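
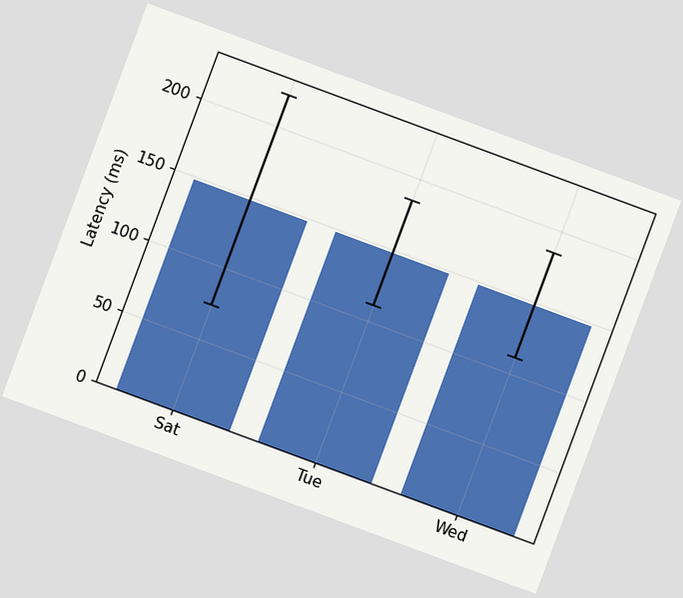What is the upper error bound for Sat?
222ms

The chart is tilted about 20° clockwise. The Sat bar's upper whisker reaches 222ms.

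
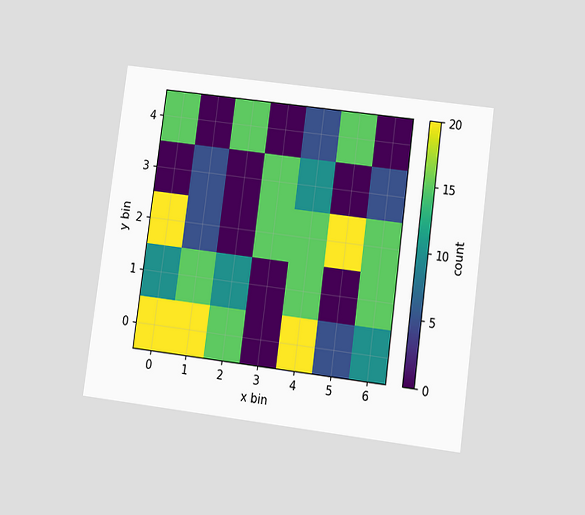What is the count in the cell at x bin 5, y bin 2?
20

The chart is tilted about 8° clockwise and viewed slightly from below. Matching the cell (5, 2) against the colorbar gives 20.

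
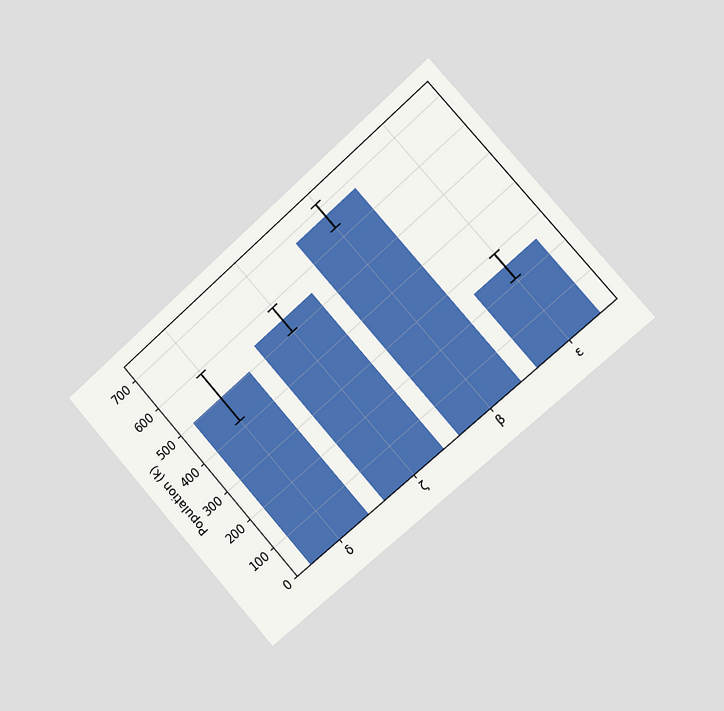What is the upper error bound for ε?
294k

The chart is tilted about 41° counter-clockwise and viewed slightly from the right. The ε bar's upper whisker reaches 294k.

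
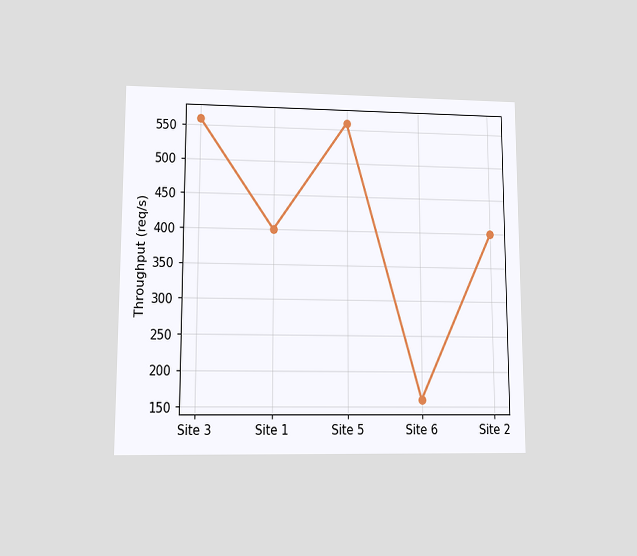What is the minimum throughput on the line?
160req/s

The chart is viewed at a slight angle. The lowest point is at Site 6, and reading across to the y-axis gives 160req/s.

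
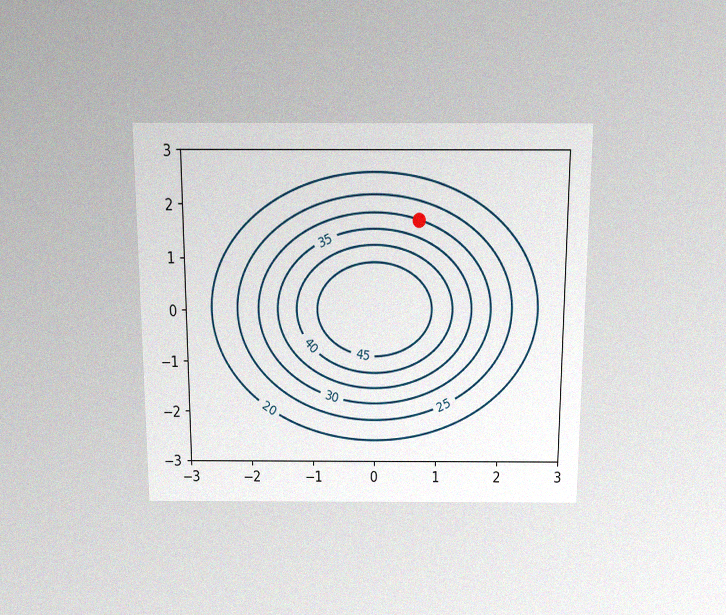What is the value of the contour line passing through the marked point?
The chart is viewed slightly from above, with some photo noise. The marked point sits on the contour labelled 30.

30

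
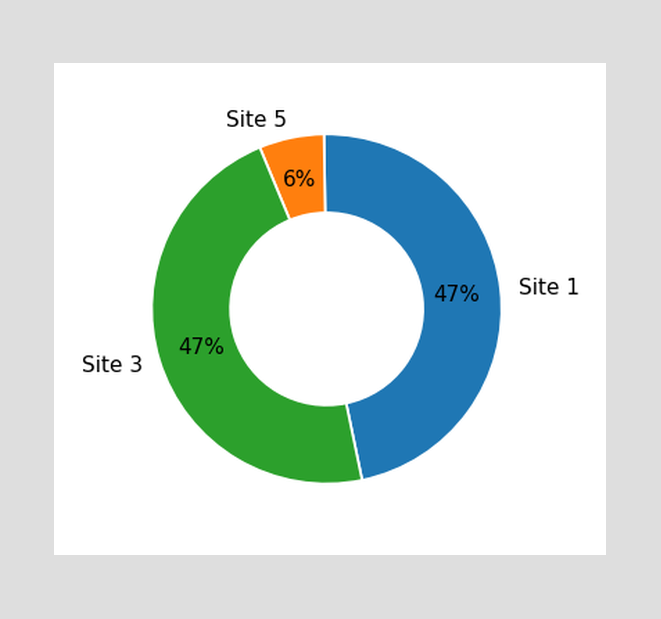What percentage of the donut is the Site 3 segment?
47%

The Site 3 segment takes up 47% of the ring.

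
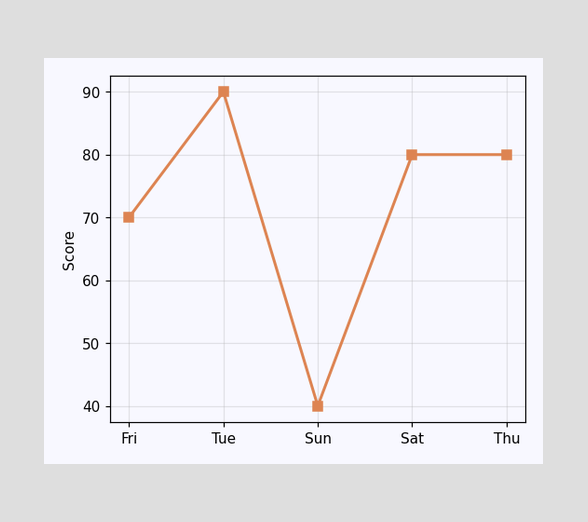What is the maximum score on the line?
90

The highest point is at Tue, and reading across to the y-axis gives 90.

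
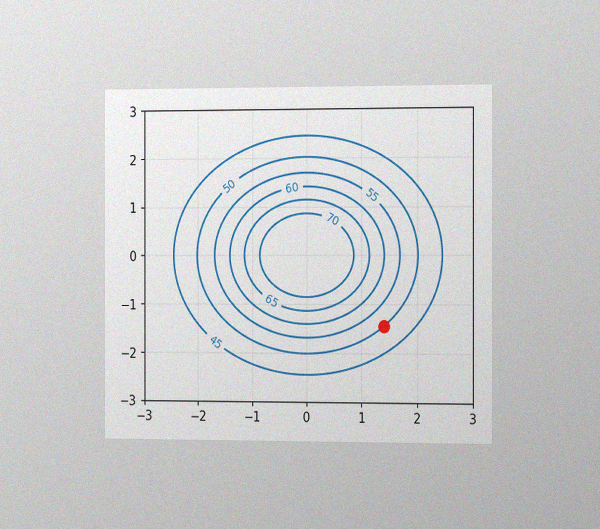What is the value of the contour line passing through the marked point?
50

The chart is viewed slightly from the right, with some photo noise. The marked point sits on the contour labelled 50.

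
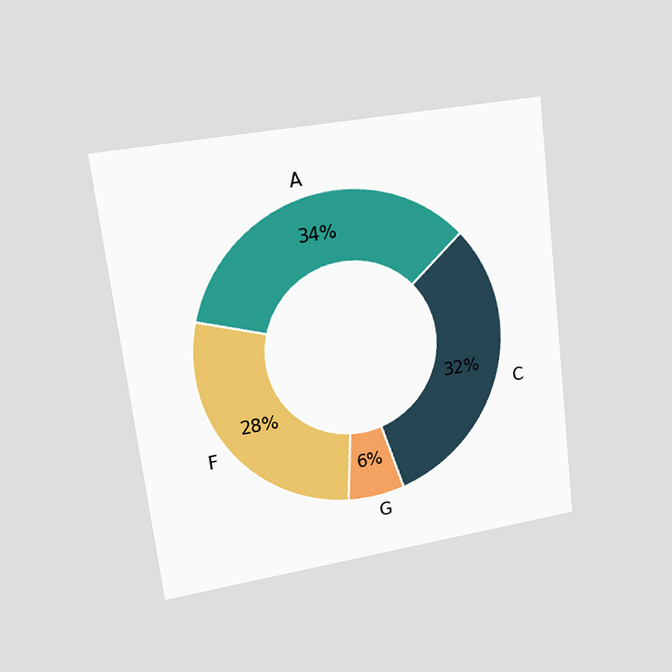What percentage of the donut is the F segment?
28%

The chart is tilted about 7° counter-clockwise and viewed at a slight angle. The F segment takes up 28% of the ring.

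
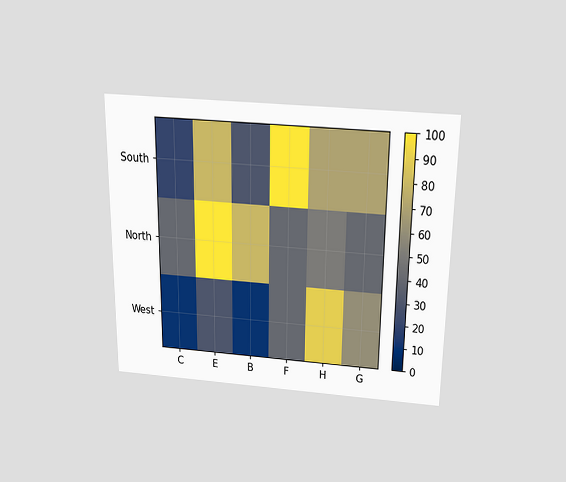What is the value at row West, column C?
The chart is viewed slightly from above. Matching cell (West, C) against the colorbar gives 10.

10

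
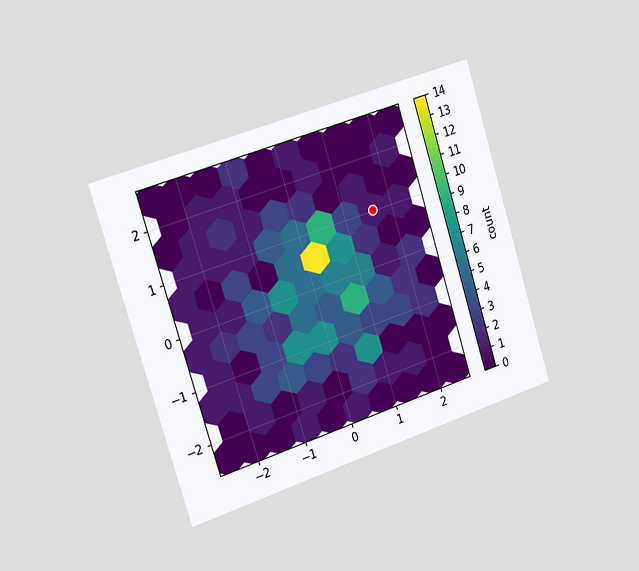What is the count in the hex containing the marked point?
1

The chart is tilted about 18° counter-clockwise and viewed slightly from the left. The marked hex reads 1 on the colorbar.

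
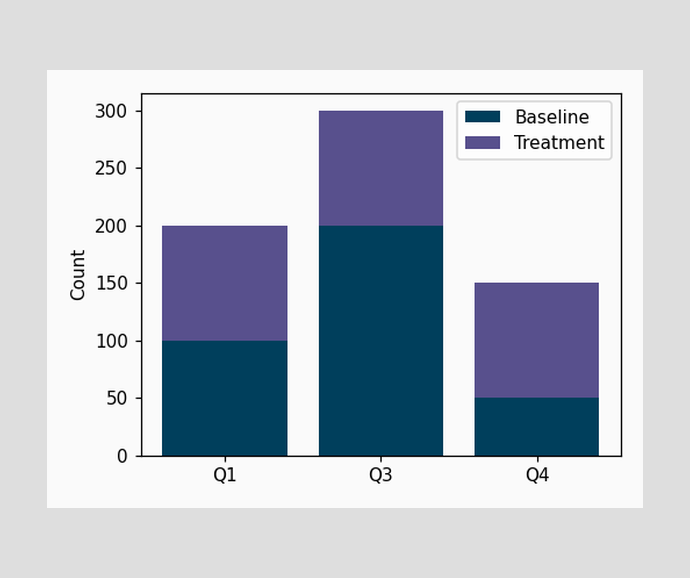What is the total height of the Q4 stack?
150

The Q4 stack's top reaches 150 on the y-axis.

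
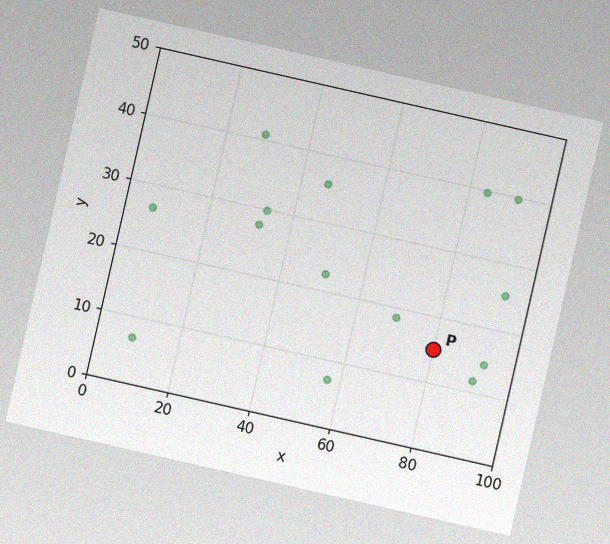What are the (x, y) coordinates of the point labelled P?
The chart is tilted about 13° clockwise, with some photo noise. Following the gridlines from P to each axis, P sits at (80, 15).

(80, 15)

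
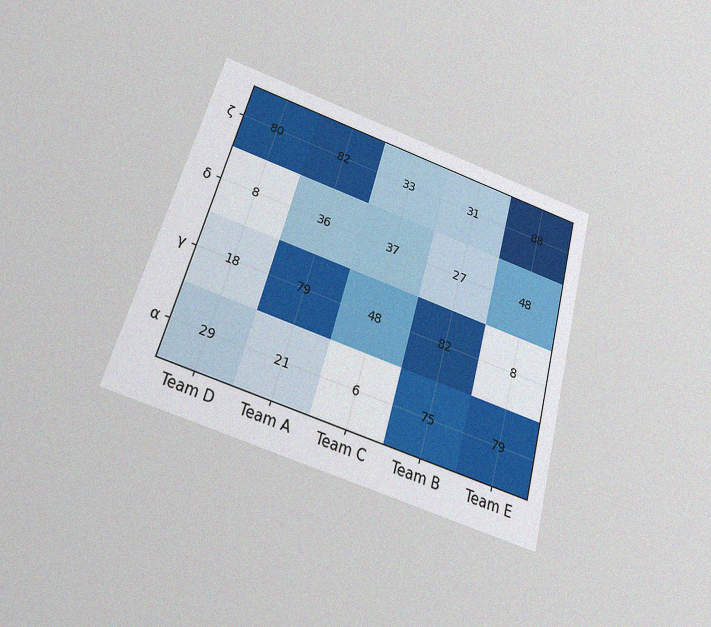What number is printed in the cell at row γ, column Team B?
82

The chart is tilted about 16° clockwise and viewed slightly from below, with some photo noise. The (γ, Team B) cell reads 82.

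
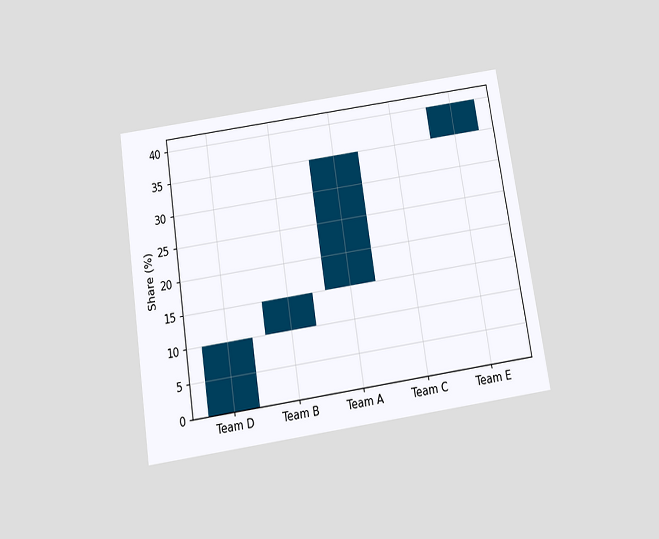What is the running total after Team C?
35%

The chart is tilted about 9° counter-clockwise and viewed slightly from below. After Team C the running total reaches 35%.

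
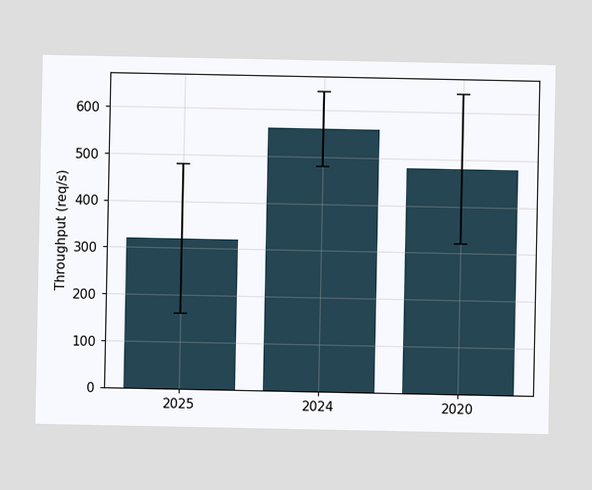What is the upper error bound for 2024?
640req/s

The 2024 bar's upper whisker reaches 640req/s.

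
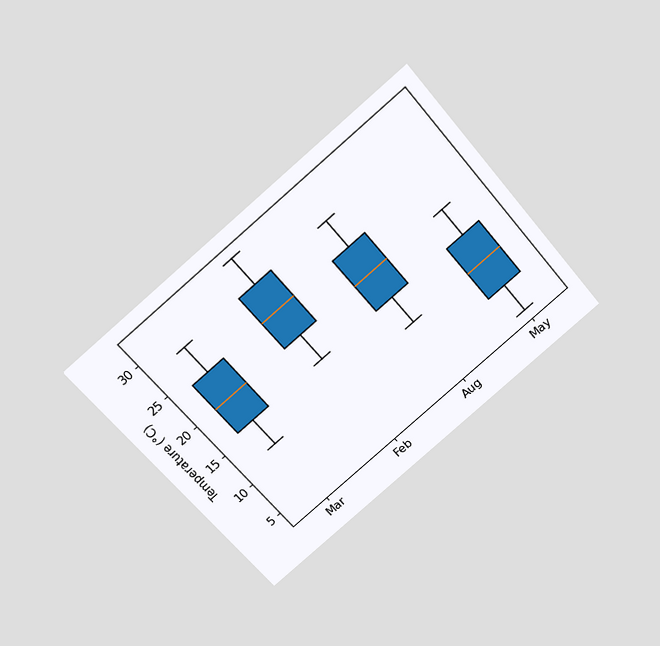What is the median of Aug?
20°C

The chart is tilted about 40° counter-clockwise and viewed slightly from above. The median line in the Aug box sits at 20°C.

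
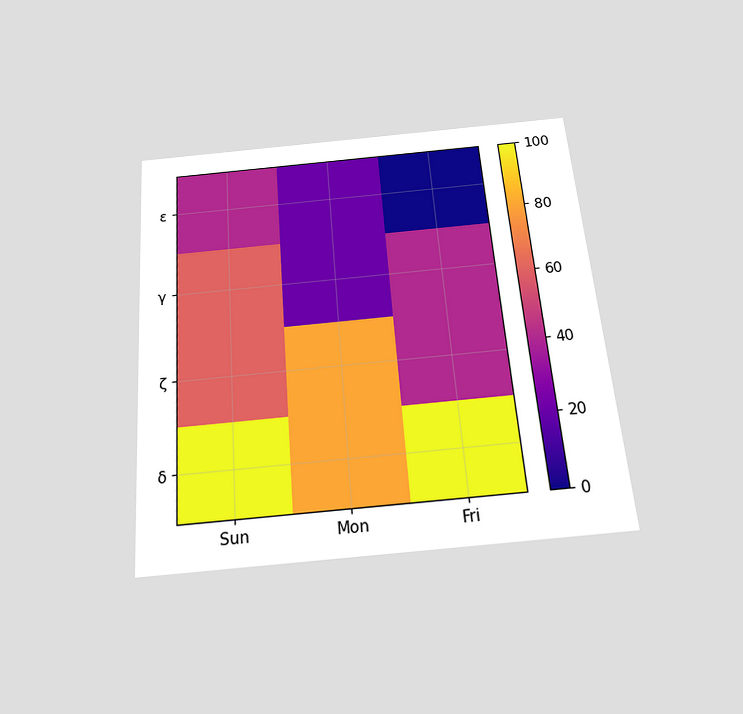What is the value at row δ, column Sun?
100

The chart is tilted about 5° counter-clockwise and viewed slightly from below. Matching cell (δ, Sun) against the colorbar gives 100.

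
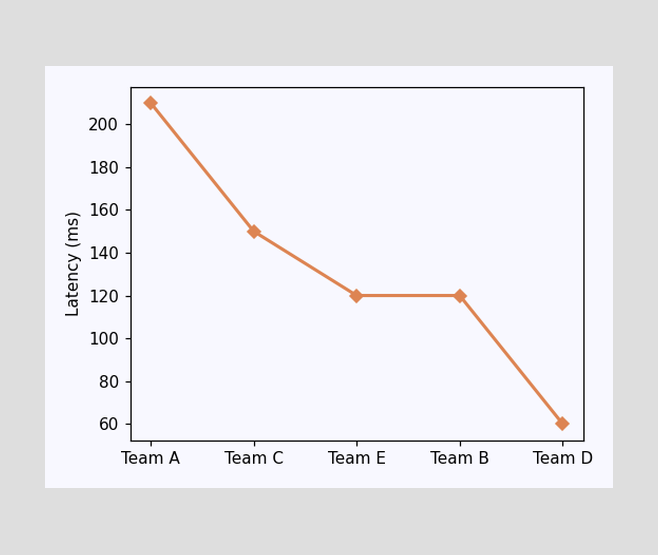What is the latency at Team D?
60ms

At Team D, the line is at 60ms.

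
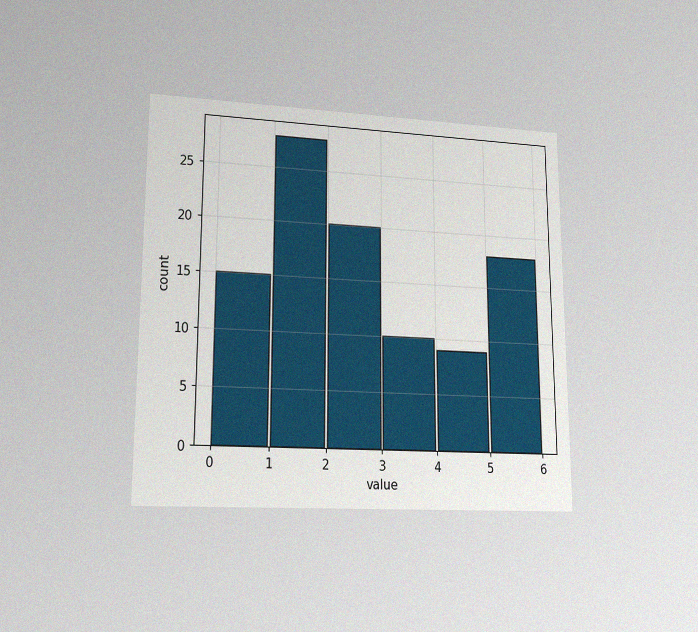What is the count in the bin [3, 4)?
10

The chart is viewed at a slight angle, with some photo noise. The [3, 4) bin has height 10.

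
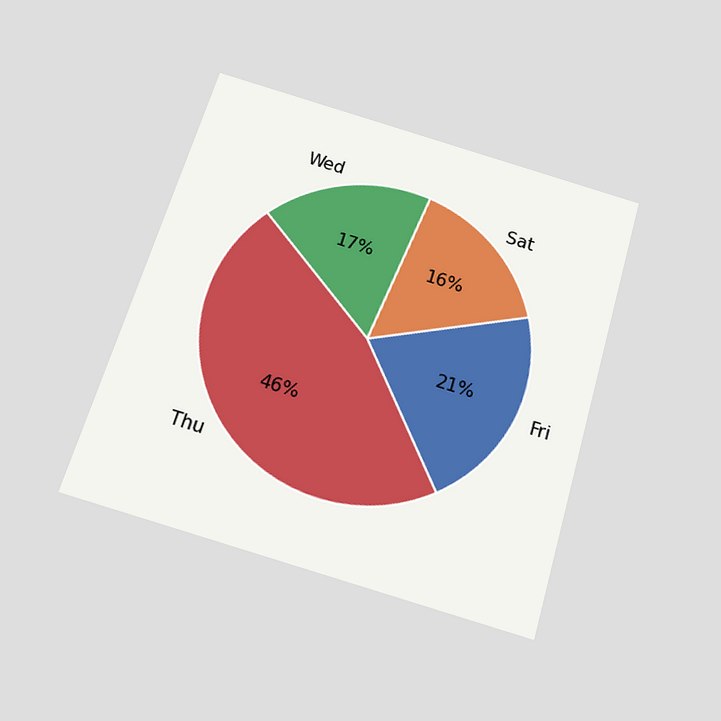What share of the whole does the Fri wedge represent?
21%

The chart is tilted about 17° clockwise and viewed slightly from below. The Fri slice takes up 21% of the pie.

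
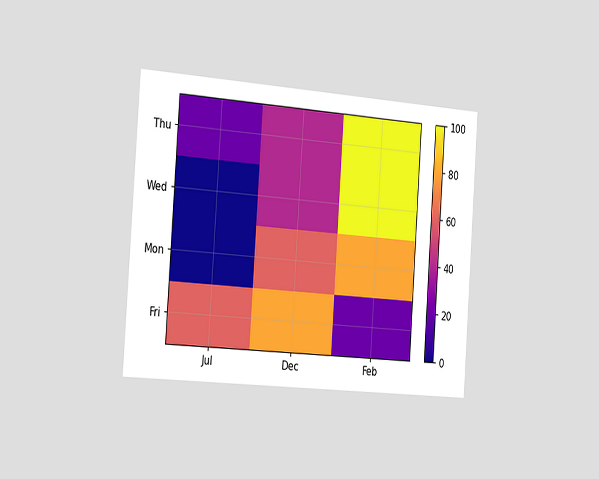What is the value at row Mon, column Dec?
60

The chart is tilted about 4° clockwise and viewed slightly from the left. Matching cell (Mon, Dec) against the colorbar gives 60.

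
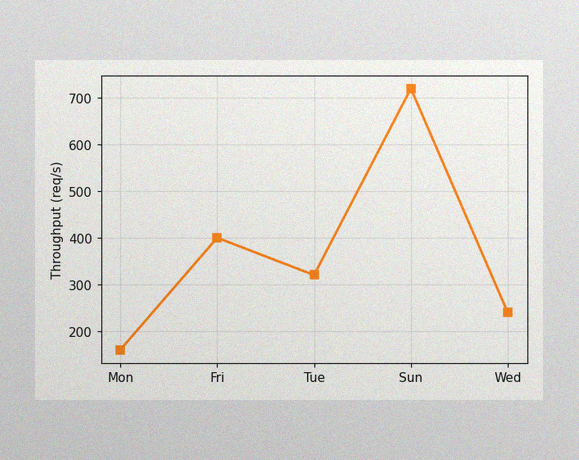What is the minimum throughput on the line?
160req/s

The image has some photo noise and uneven lighting. The lowest point is at Mon, and reading across to the y-axis gives 160req/s.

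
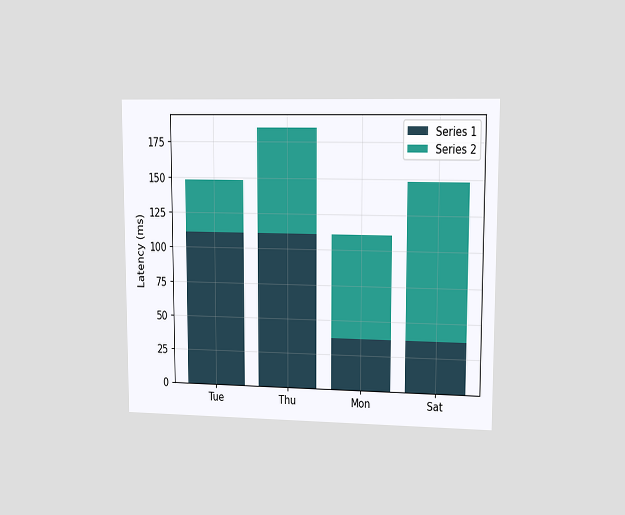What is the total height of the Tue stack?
148ms

The chart is viewed at a slight angle. The Tue stack's top reaches 148ms on the y-axis.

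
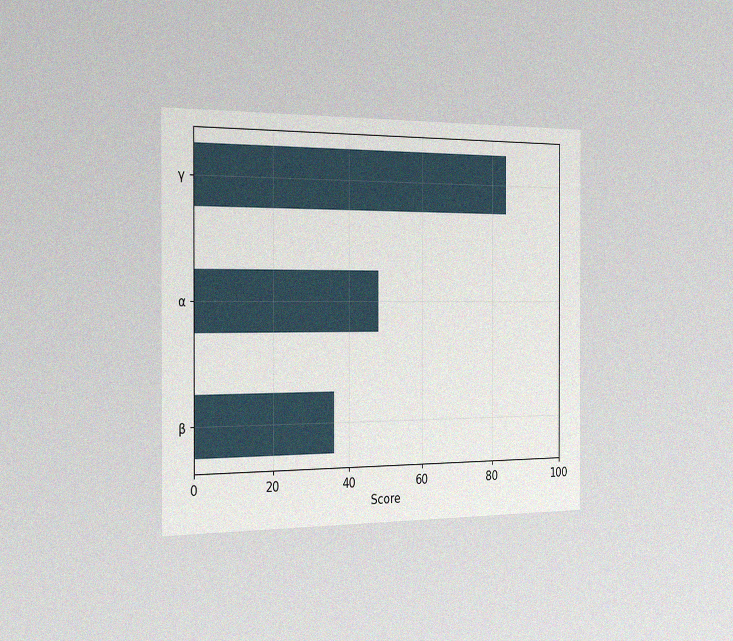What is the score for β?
The chart is viewed slightly from the left, with some photo noise. Reading along the chart's x-axis, the β bar reaches 36.

36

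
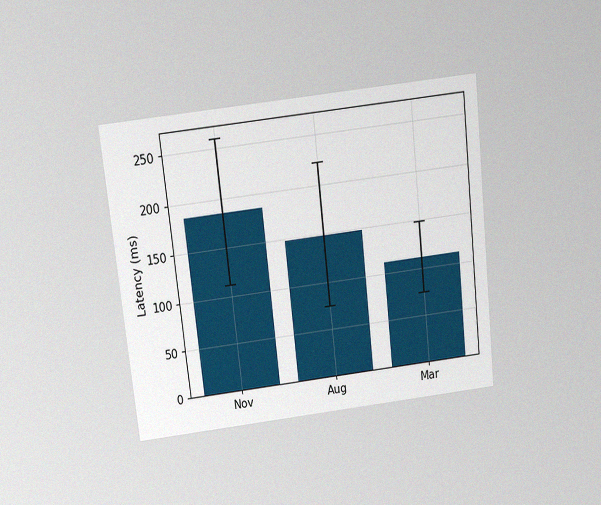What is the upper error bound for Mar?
148ms

The chart is tilted about 6° counter-clockwise and viewed slightly from above, with some photo noise. The Mar bar's upper whisker reaches 148ms.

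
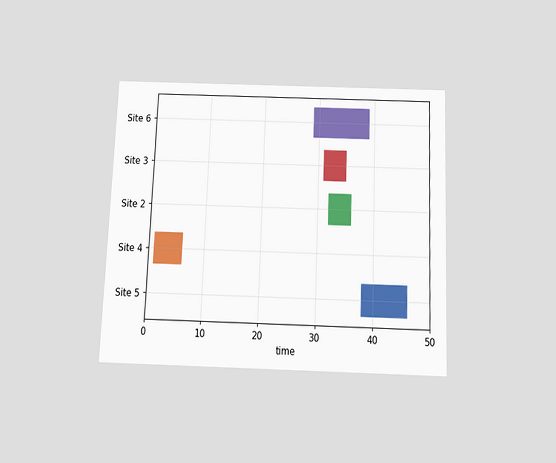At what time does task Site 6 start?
The chart is tilted about 2° clockwise and viewed slightly from below. The Site 6 bar begins at t=29.

29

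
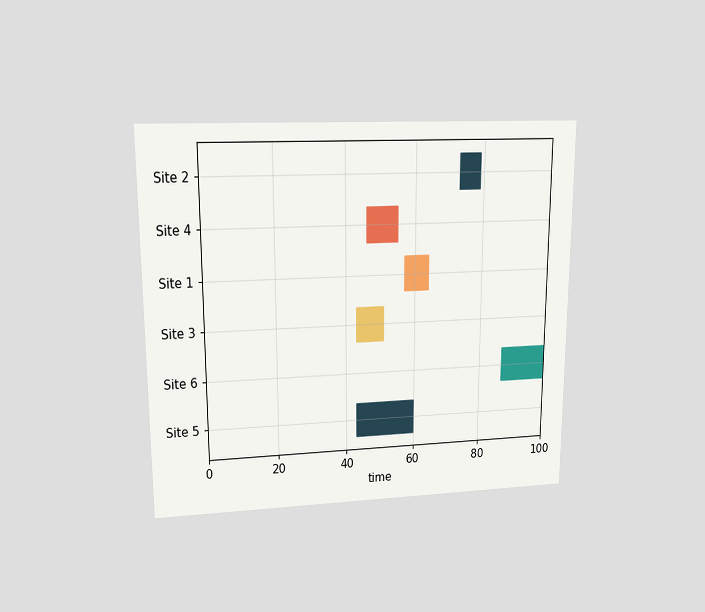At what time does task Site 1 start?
57

The chart is viewed at a slight angle. The Site 1 bar begins at t=57.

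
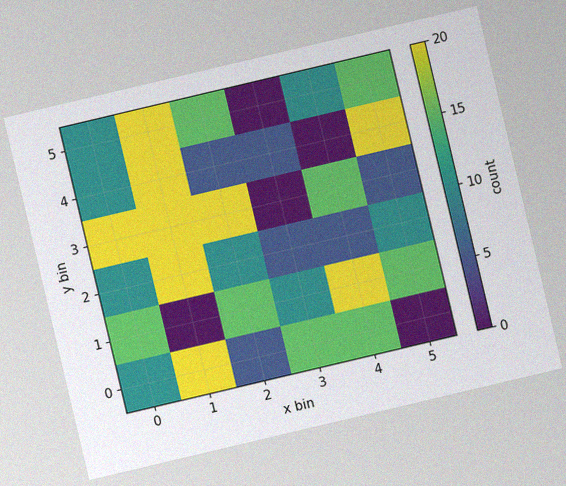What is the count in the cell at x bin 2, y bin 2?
The chart is tilted about 13° counter-clockwise, with some photo noise. Matching the cell (2, 2) against the colorbar gives 10.

10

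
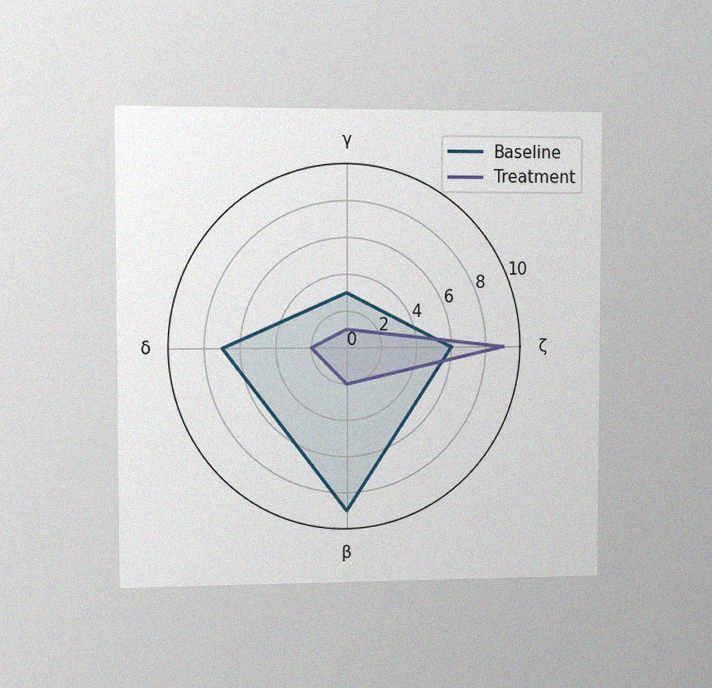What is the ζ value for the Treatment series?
9

The chart is viewed slightly from the left, with some photo noise. On the ζ axis, Treatment reaches 9.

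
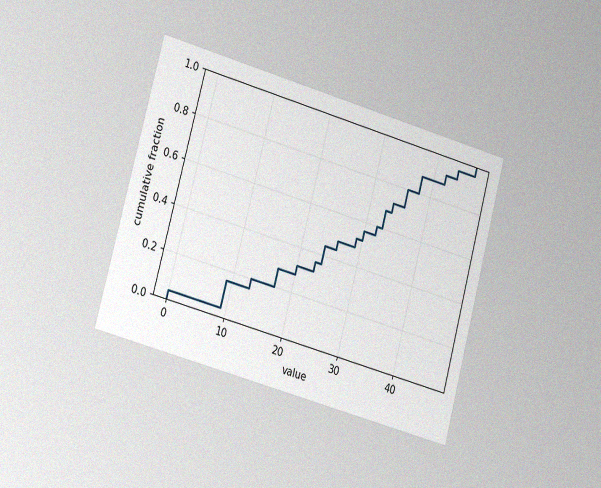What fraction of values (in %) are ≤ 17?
The chart is tilted about 15° clockwise and viewed slightly from the left, with some photo noise. At x=17 the ECDF step is at 28%.

28%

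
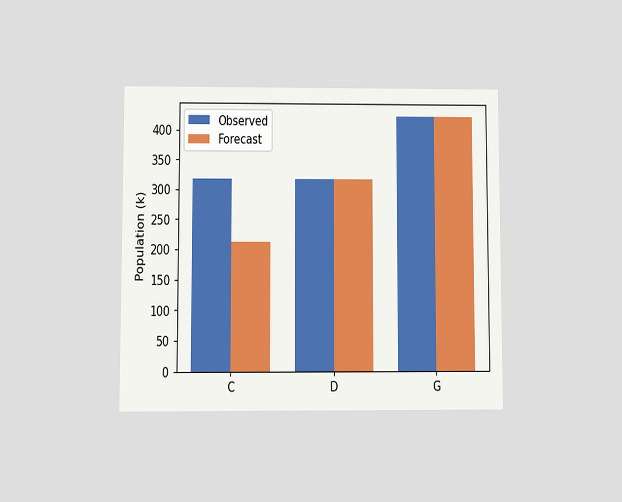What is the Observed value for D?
318k

The chart is viewed at a slight angle. The Observed bar at D reaches 318k on the y-axis.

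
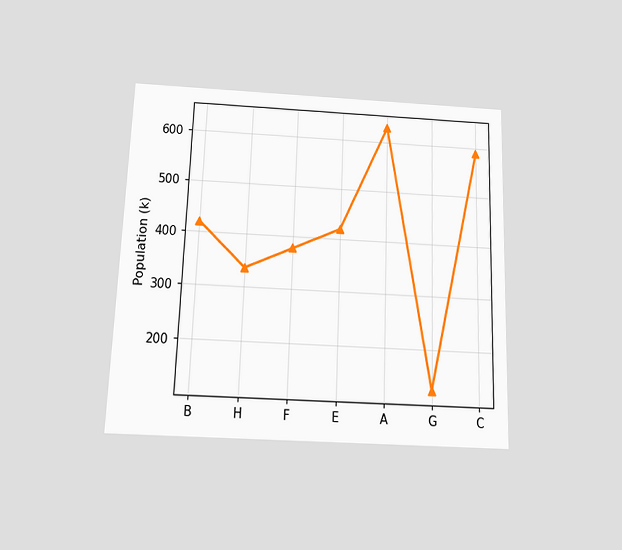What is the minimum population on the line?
The chart is tilted about 2° clockwise and viewed slightly from below. The lowest point is at G, and reading across to the y-axis gives 126k.

126k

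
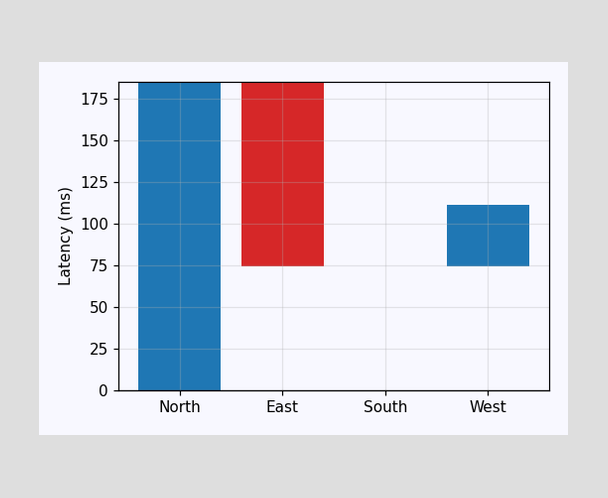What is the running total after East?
After East the running total reaches 74ms.

74ms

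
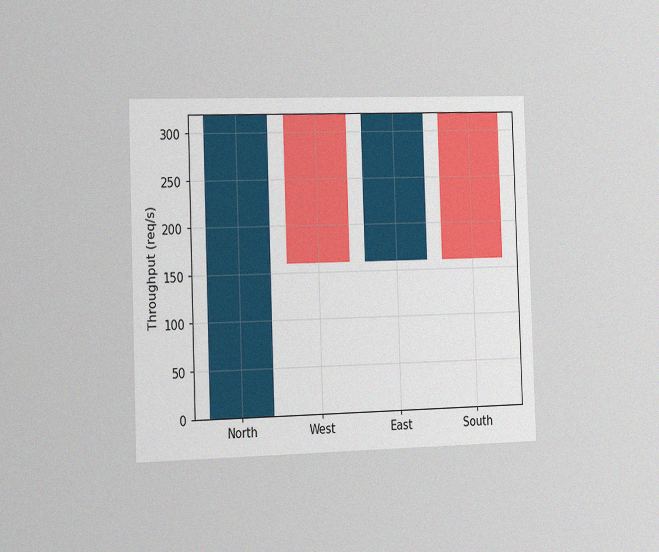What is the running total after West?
160req/s

The chart is viewed slightly from the left, with some photo noise. After West the running total reaches 160req/s.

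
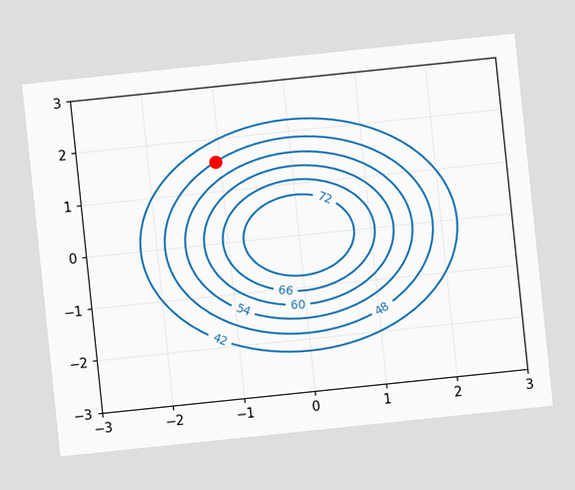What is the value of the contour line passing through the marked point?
48

The chart is tilted about 6° counter-clockwise. The marked point sits on the contour labelled 48.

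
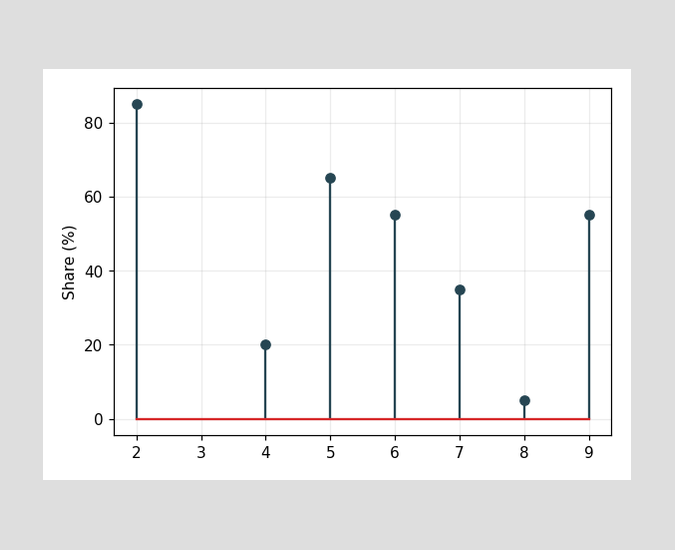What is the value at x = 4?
20%

The stem at x=4 reaches 20%.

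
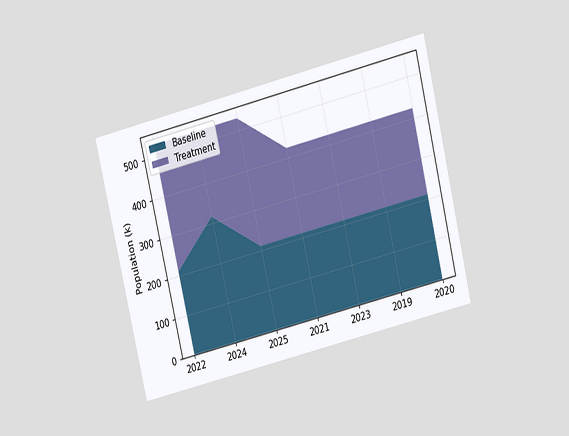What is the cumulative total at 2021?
The chart is tilted about 14° counter-clockwise and viewed at a slight angle. The stacked total at 2021 reaches 424k.

424k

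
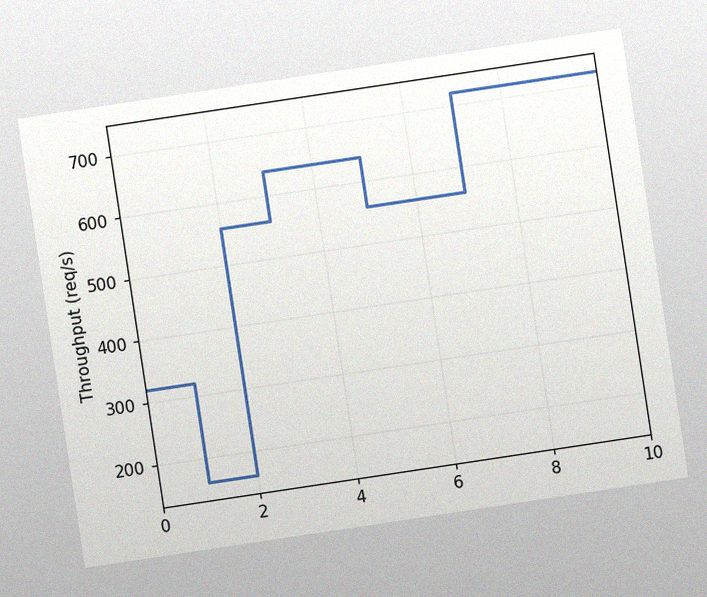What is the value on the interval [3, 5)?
640req/s

The chart is tilted about 9° counter-clockwise, with some photo noise. On [3, 5) the step sits at 640req/s.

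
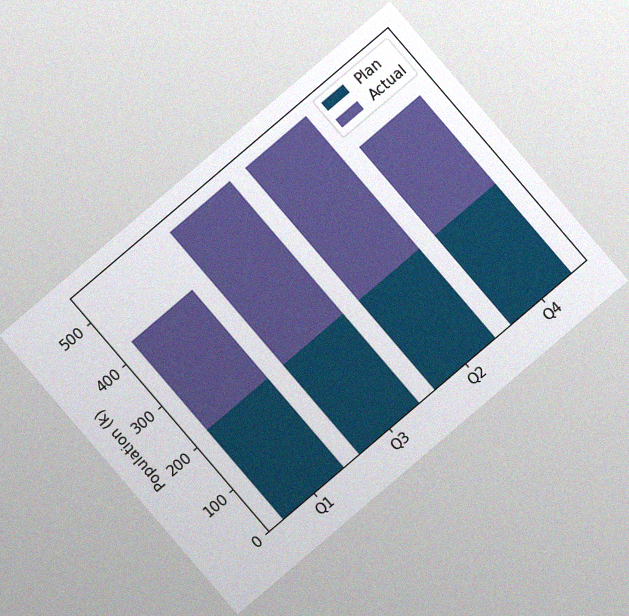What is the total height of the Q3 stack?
The chart is tilted about 41° counter-clockwise, with some photo noise. The Q3 stack's top reaches 530k on the y-axis.

530k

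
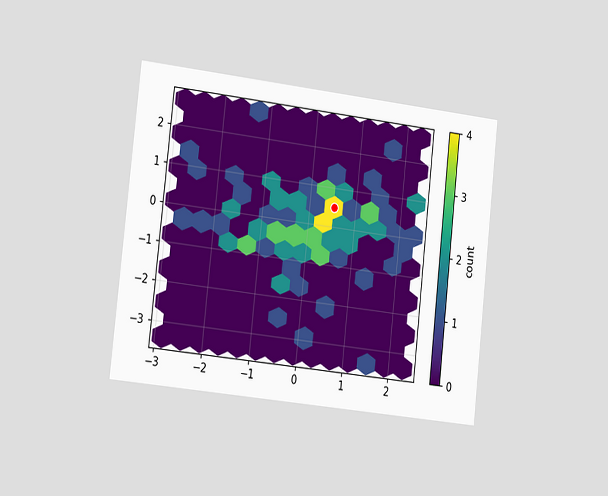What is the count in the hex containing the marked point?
The chart is tilted about 6° clockwise and viewed slightly from the left. The marked hex reads 4 on the colorbar.

4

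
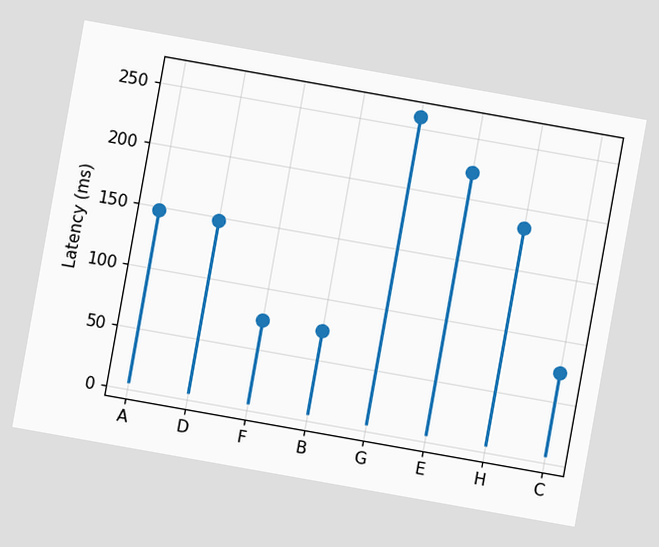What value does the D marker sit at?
148ms

The chart is tilted about 10° clockwise. The D marker sits at 148ms.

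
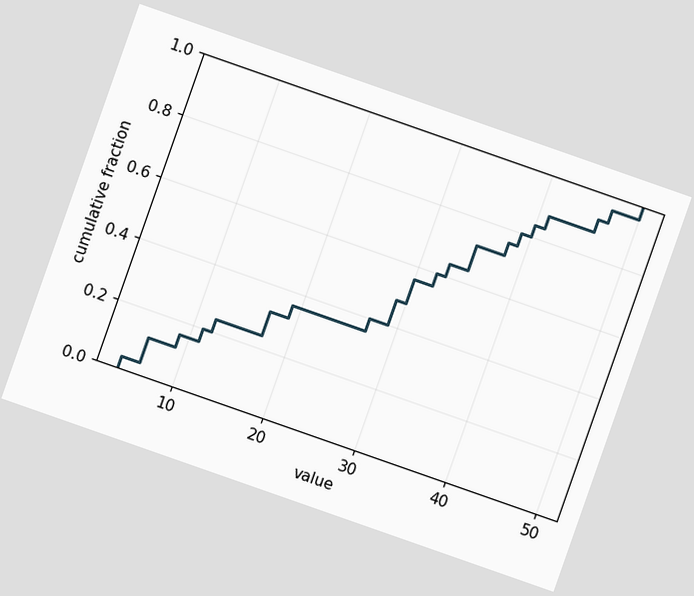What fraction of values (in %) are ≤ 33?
64%

The chart is tilted about 19° clockwise. At x=33 the ECDF step is at 64%.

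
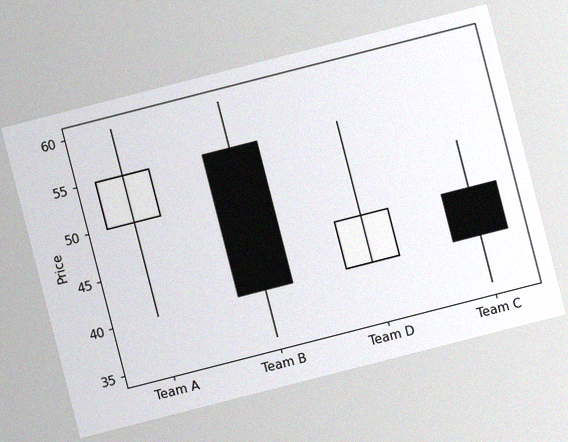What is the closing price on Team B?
The chart is tilted about 14° counter-clockwise, with some photo noise. The Team B candle closes at 40.

40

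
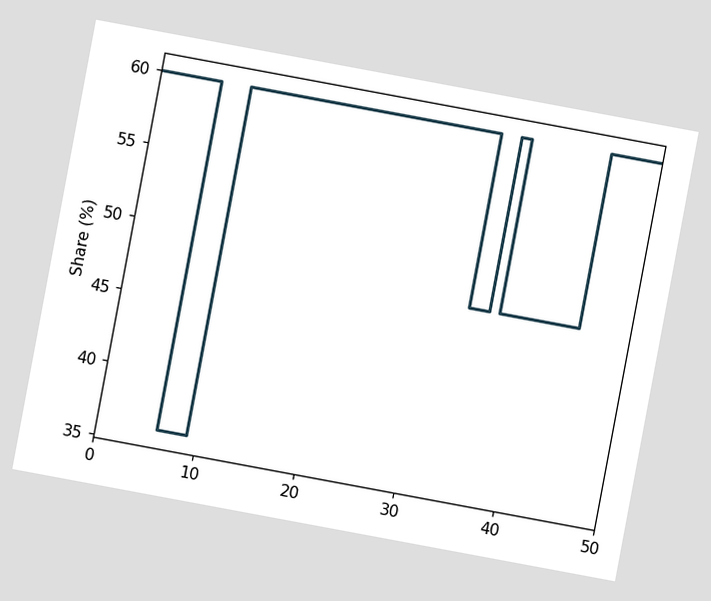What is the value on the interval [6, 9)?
36%

The chart is tilted about 11° clockwise. On [6, 9) the step sits at 36%.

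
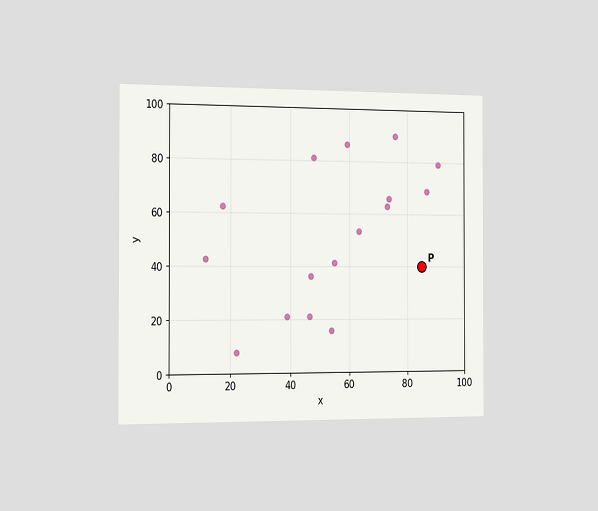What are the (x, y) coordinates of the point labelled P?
The chart is viewed slightly from the left. Following the gridlines from P to each axis, P sits at (85, 40).

(85, 40)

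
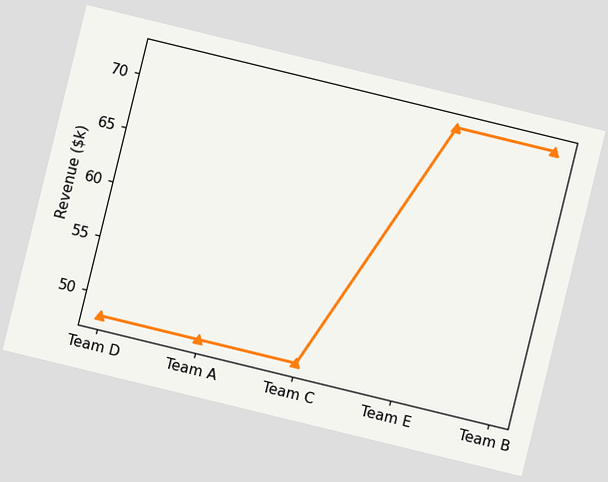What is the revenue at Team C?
The chart is tilted about 14° clockwise. At Team C, the line is at $48k.

$48k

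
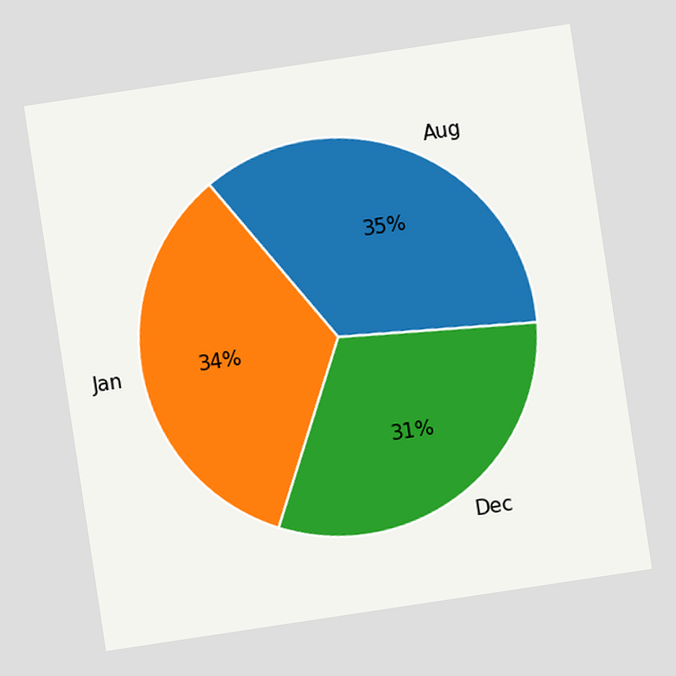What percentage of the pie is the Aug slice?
35%

The chart is tilted about 9° counter-clockwise. The Aug slice takes up 35% of the pie.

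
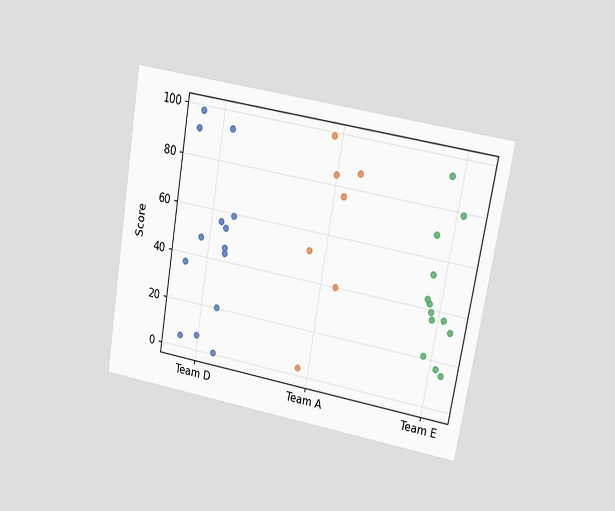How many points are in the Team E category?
The chart is tilted about 10° clockwise and viewed at a slight angle. Counting the markers in the Team E column gives 13.

13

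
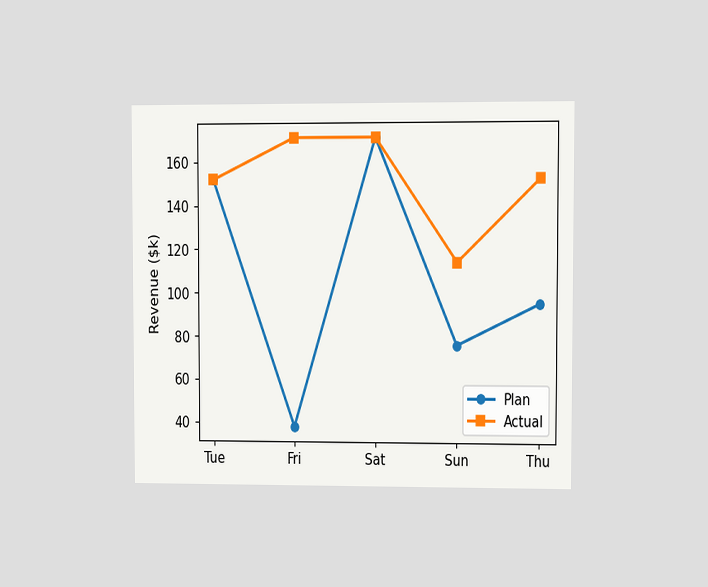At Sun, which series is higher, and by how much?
Actual, by $38k

The chart is viewed at a slight angle. At Sun, Actual sits above the other line by $38k.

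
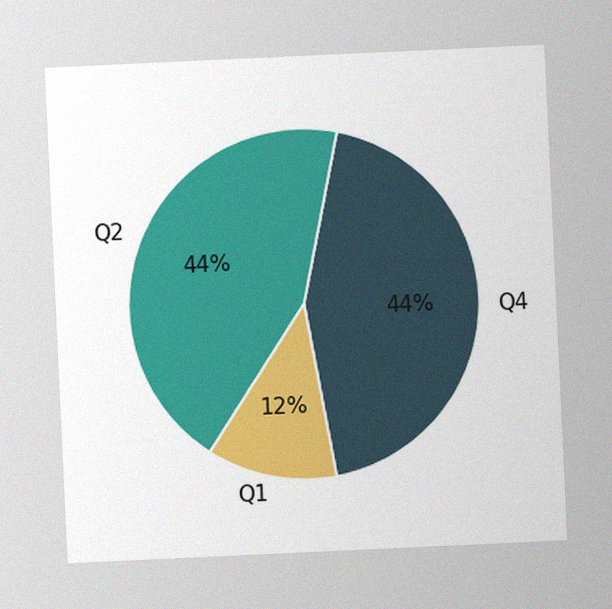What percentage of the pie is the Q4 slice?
44%

The chart is tilted about 3° counter-clockwise, with some photo noise. The Q4 slice takes up 44% of the pie.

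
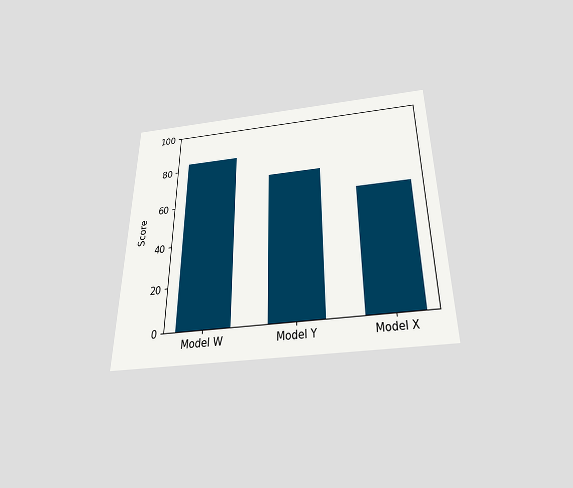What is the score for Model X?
60

The chart is viewed slightly from below. Reading along the chart's y-axis, the Model X bar reaches 60.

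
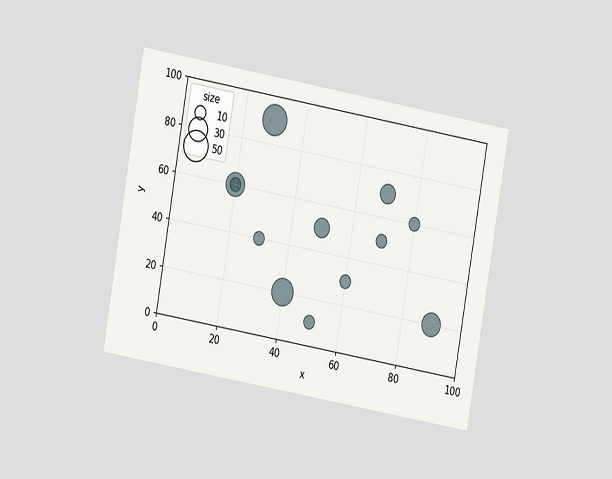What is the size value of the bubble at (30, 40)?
10

The chart is tilted about 10° clockwise and viewed at a slight angle. Matching the bubble at (30, 40) against the size legend gives 10.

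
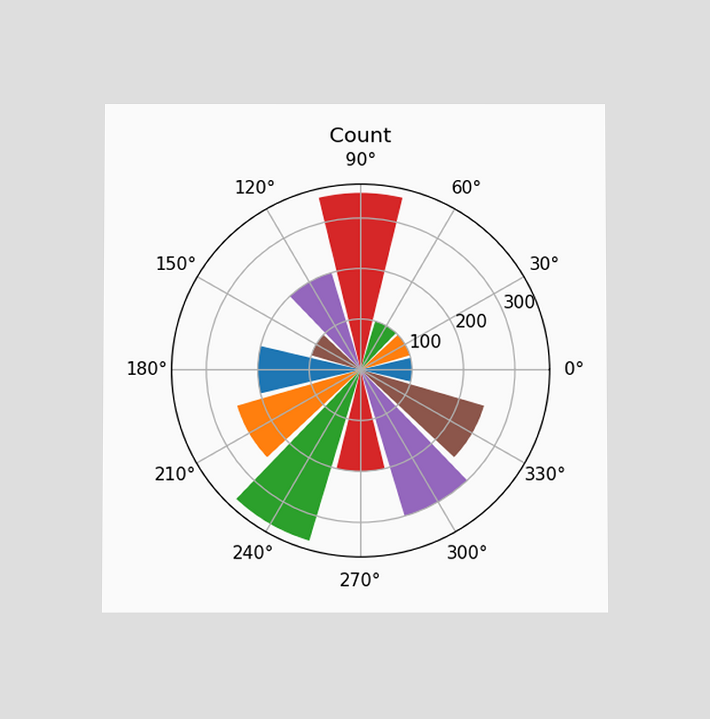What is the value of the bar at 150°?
The chart is viewed slightly from below. The bar at 150° reaches 100 on the radial axis.

100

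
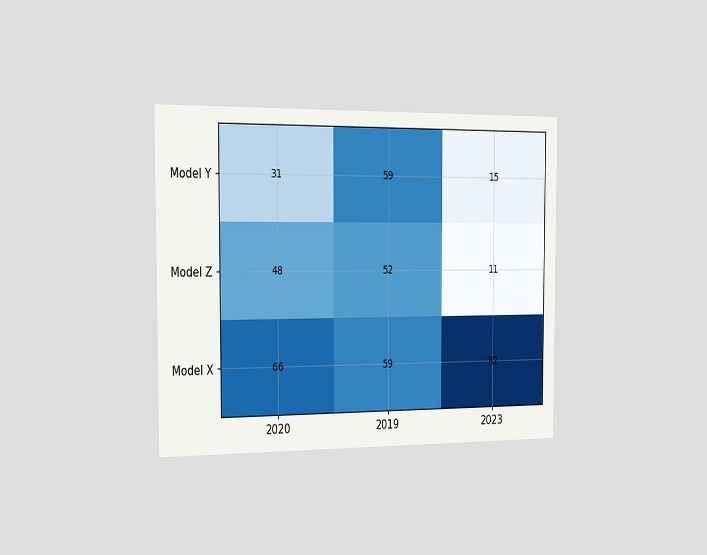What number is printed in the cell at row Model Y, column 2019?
59

The chart is viewed slightly from the left. The (Model Y, 2019) cell reads 59.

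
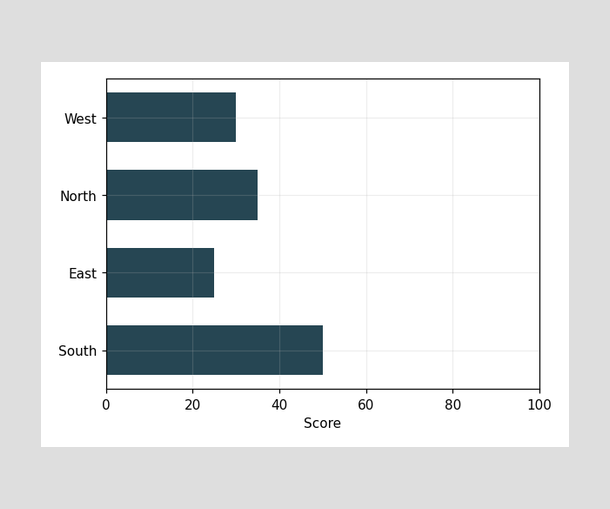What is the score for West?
Reading along the chart's x-axis, the West bar reaches 30.

30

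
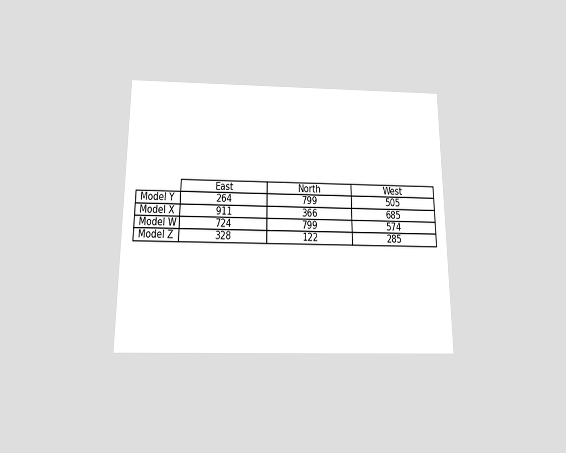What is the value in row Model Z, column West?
The chart is viewed slightly from below. The (Model Z, West) cell reads 285.

285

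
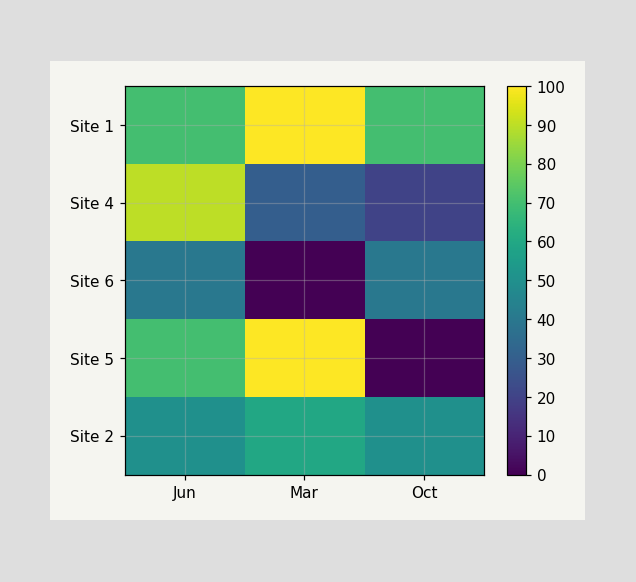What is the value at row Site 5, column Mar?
Matching cell (Site 5, Mar) against the colorbar gives 100.

100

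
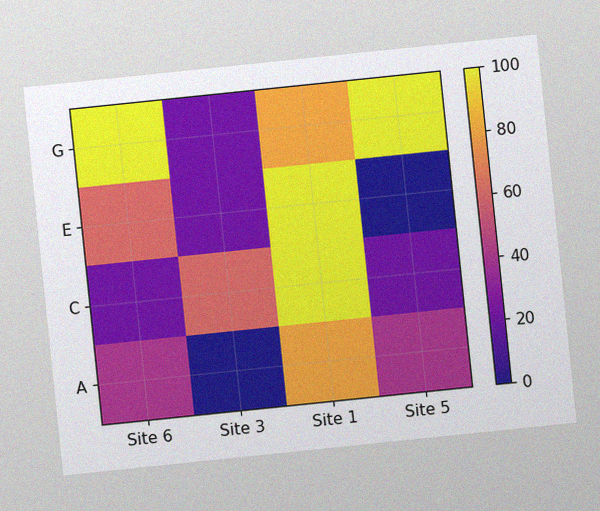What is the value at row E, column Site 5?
The chart is tilted about 6° counter-clockwise, with some photo noise. Matching cell (E, Site 5) against the colorbar gives 0.

0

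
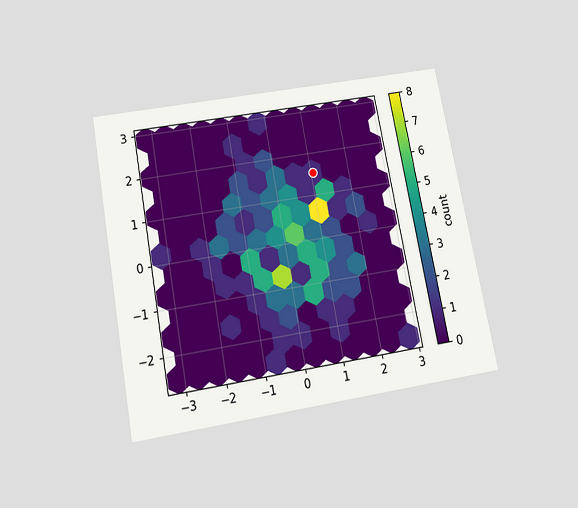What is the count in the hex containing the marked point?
1

The chart is tilted about 10° counter-clockwise and viewed slightly from below. The marked hex reads 1 on the colorbar.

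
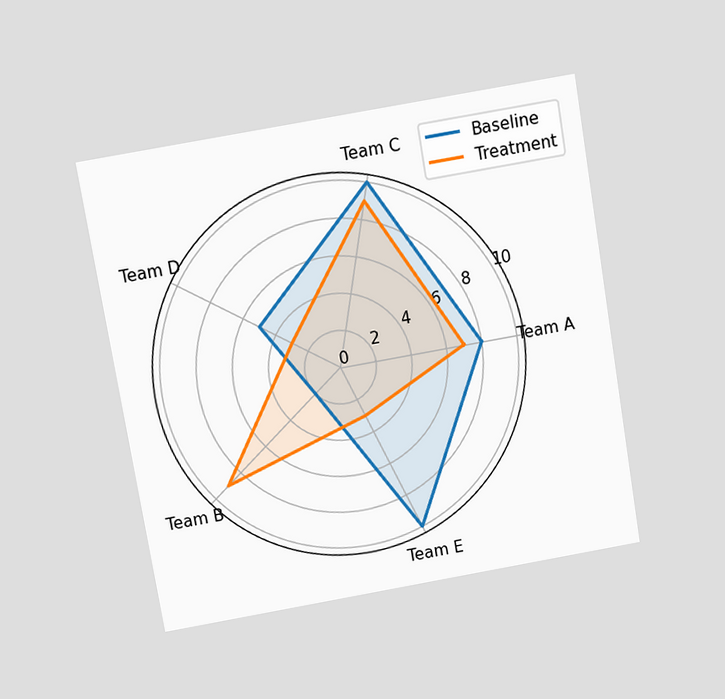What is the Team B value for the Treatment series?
The chart is tilted about 10° counter-clockwise and viewed slightly from above. On the Team B axis, Treatment reaches 9.

9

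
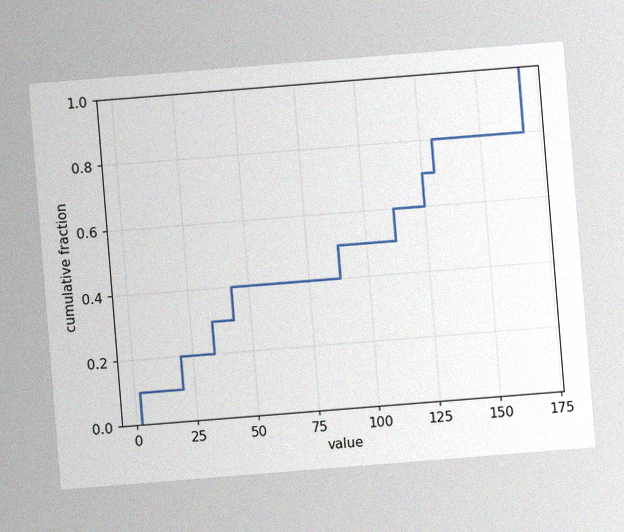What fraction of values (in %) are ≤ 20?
The chart is tilted about 5° counter-clockwise, with some photo noise. At x=20 the ECDF step is at 20%.

20%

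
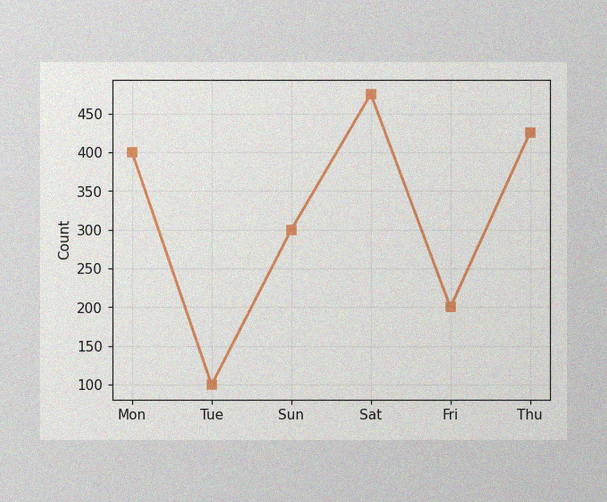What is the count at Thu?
The image has some photo noise and uneven lighting. At Thu, the line is at 425.

425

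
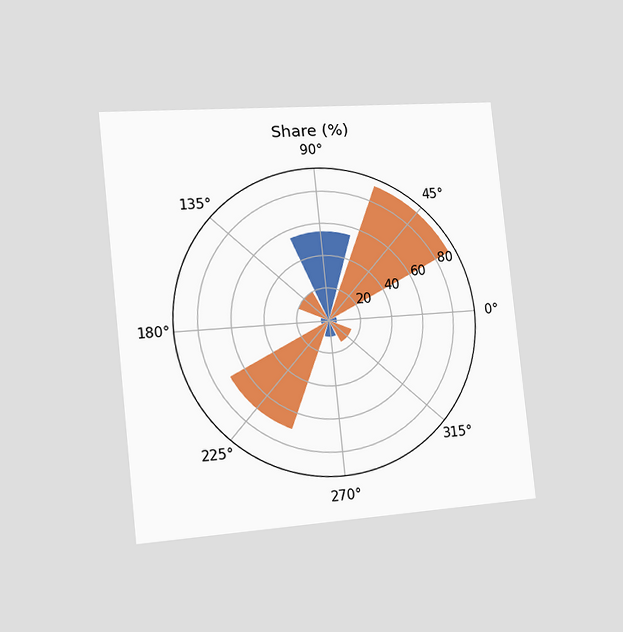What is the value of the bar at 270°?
10%

The chart is tilted about 6° counter-clockwise and viewed slightly from the left. The bar at 270° reaches 10% on the radial axis.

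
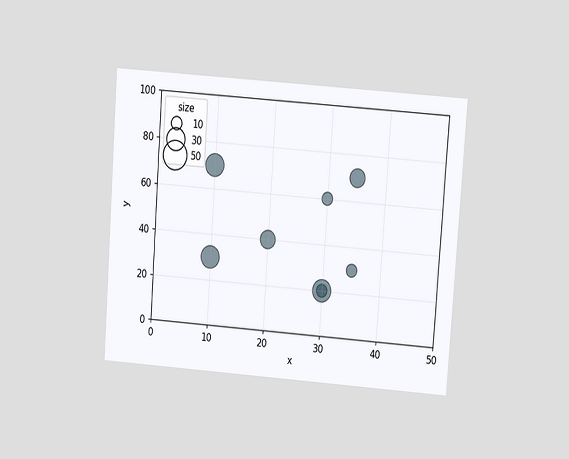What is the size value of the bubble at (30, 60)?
10

The chart is tilted about 4° clockwise and viewed at a slight angle. Matching the bubble at (30, 60) against the size legend gives 10.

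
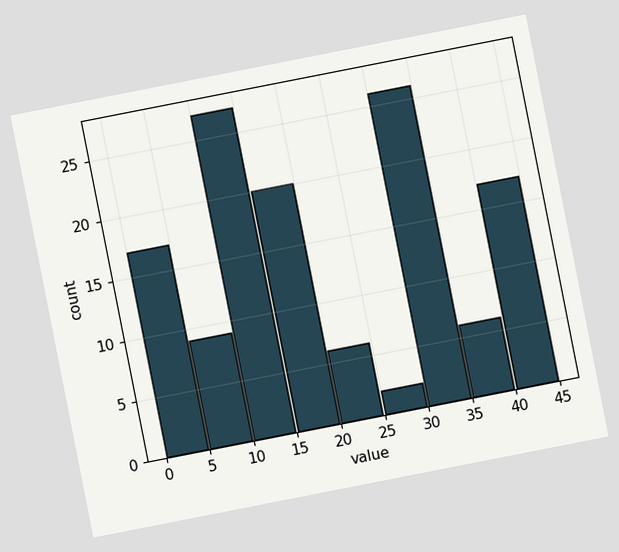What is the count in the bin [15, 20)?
The chart is tilted about 11° counter-clockwise. The [15, 20) bin has height 20.

20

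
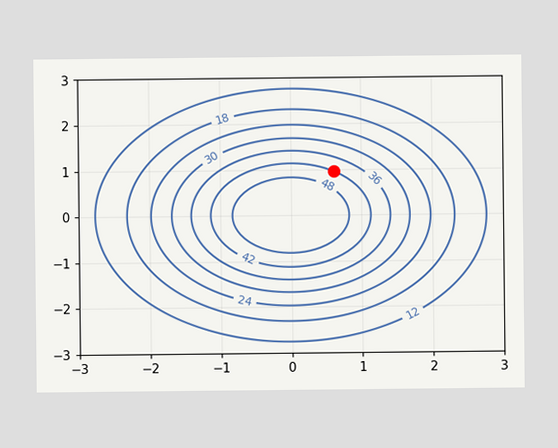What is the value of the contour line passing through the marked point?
The marked point sits on the contour labelled 42.

42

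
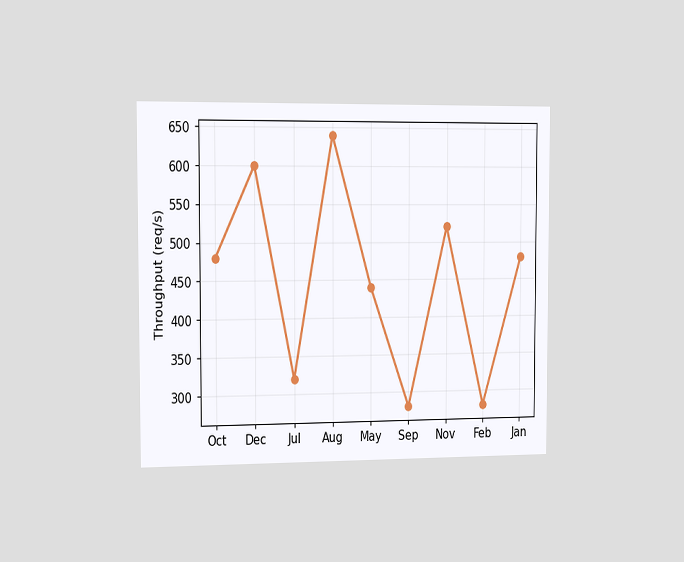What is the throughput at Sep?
280req/s

The chart is viewed slightly from the left. At Sep, the line is at 280req/s.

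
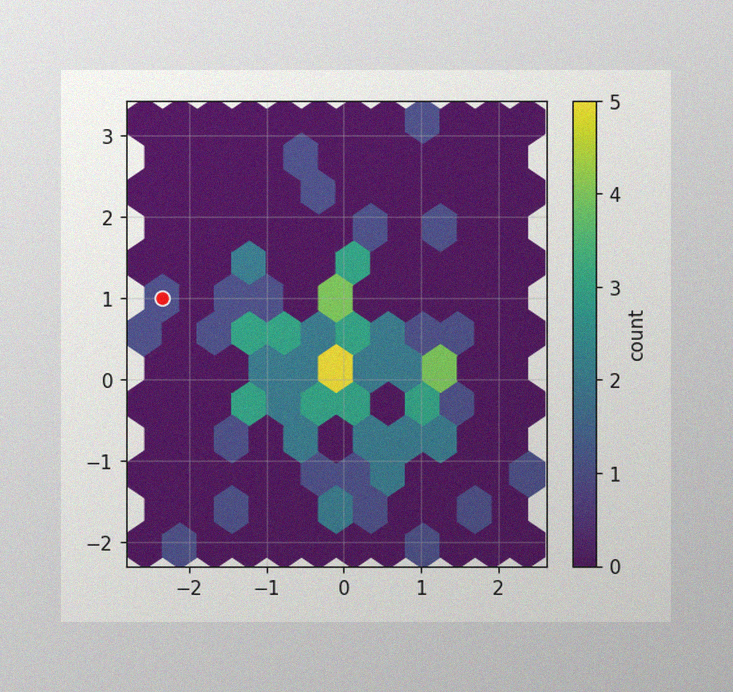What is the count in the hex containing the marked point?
The image has some photo noise and uneven lighting. The marked hex reads 1 on the colorbar.

1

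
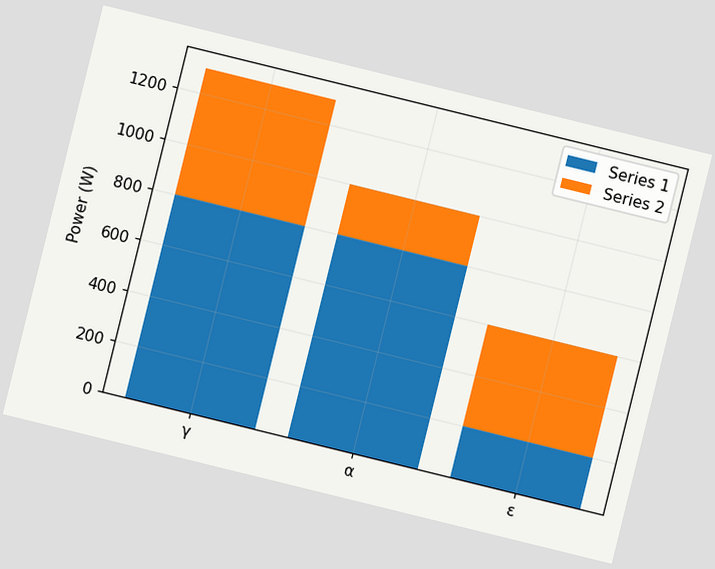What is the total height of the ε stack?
600W

The chart is tilted about 14° clockwise. The ε stack's top reaches 600W on the y-axis.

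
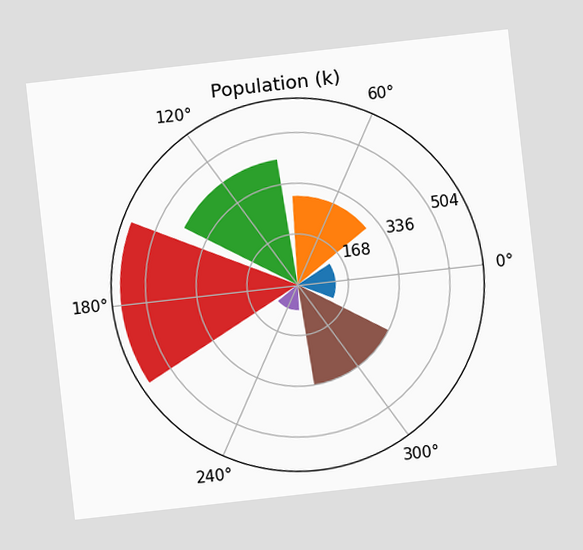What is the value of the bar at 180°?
The chart is tilted about 6° counter-clockwise. The bar at 180° reaches 588k on the radial axis.

588k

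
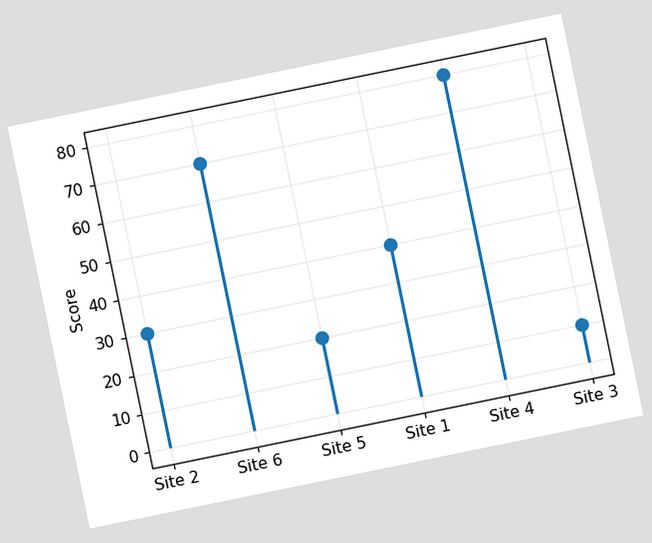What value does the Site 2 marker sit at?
30

The chart is tilted about 12° counter-clockwise. The Site 2 marker sits at 30.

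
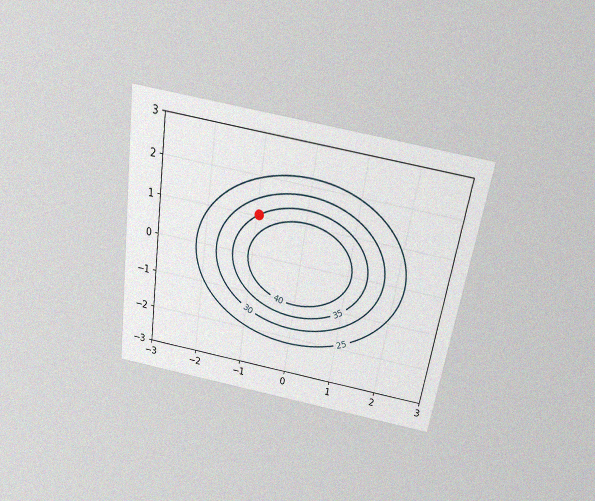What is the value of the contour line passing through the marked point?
35

The chart is tilted about 9° clockwise and viewed slightly from above, with some photo noise. The marked point sits on the contour labelled 35.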